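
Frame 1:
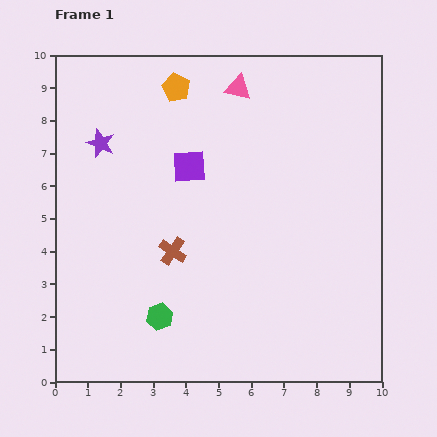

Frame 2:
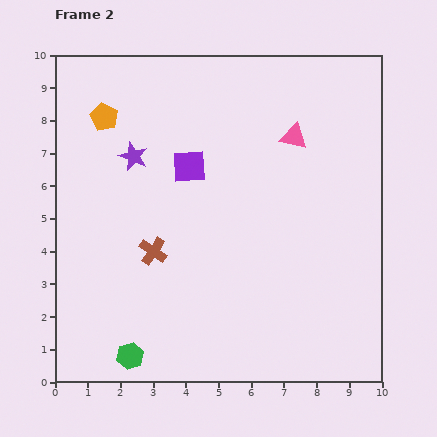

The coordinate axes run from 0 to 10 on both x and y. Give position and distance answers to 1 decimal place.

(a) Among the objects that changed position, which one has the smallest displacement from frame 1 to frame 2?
the brown cross

(moved 0.6)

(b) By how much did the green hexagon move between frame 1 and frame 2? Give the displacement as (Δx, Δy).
(-0.9, -1.2)

The green hexagon was at (3.2, 2.0) in frame 1 and (2.3, 0.8) in frame 2.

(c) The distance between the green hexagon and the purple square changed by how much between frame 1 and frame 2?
+1.4

Distance in frame 1: 4.7. Distance in frame 2: 6.1.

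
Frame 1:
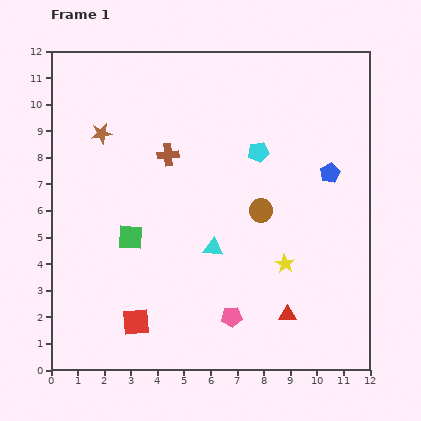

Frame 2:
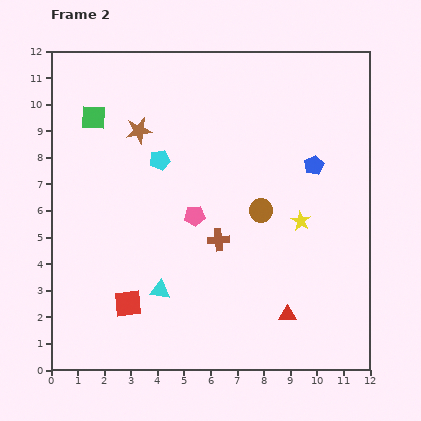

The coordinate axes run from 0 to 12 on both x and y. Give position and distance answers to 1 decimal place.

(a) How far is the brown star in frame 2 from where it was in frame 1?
1.4

The brown star moved from (1.9, 8.9) to (3.3, 9.0), a distance of √(1.4² + 0.1²) ≈ 1.4.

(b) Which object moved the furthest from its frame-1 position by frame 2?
the green square

(moved 4.7; next 4.0)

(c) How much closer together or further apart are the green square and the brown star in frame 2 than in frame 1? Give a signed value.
-2.3

Distance in frame 1: 4.1. Distance in frame 2: 1.8.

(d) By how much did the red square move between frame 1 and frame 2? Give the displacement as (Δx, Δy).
(-0.3, 0.7)

The red square was at (3.2, 1.8) in frame 1 and (2.9, 2.5) in frame 2.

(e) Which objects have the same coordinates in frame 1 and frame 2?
the red triangle, the brown circle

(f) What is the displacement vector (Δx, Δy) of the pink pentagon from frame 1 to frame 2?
(-1.4, 3.8)

The pink pentagon was at (6.8, 2.0) in frame 1 and (5.4, 5.8) in frame 2.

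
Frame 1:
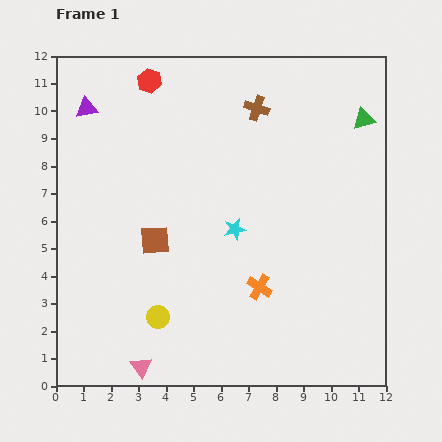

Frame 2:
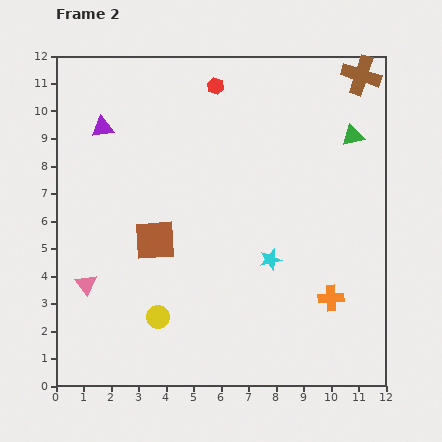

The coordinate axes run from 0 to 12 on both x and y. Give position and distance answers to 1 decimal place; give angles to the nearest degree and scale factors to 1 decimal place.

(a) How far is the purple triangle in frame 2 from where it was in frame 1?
0.9

The purple triangle moved from (1.1, 10.1) to (1.7, 9.4), a distance of √(0.6² + 0.7²) ≈ 0.9.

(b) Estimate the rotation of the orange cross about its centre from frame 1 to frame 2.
35° counter-clockwise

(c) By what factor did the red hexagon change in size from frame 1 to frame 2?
0.7×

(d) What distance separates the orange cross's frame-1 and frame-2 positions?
2.6

The orange cross moved from (7.4, 3.6) to (10.0, 3.2), a distance of √(2.6² + 0.4²) ≈ 2.6.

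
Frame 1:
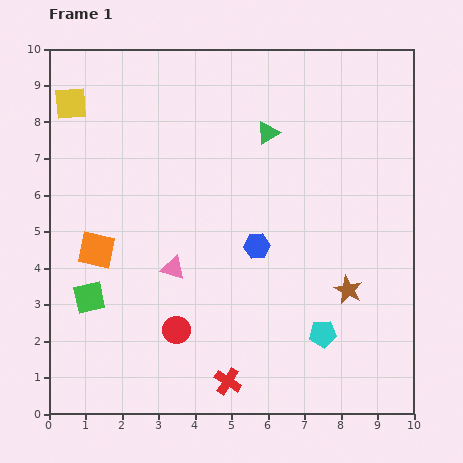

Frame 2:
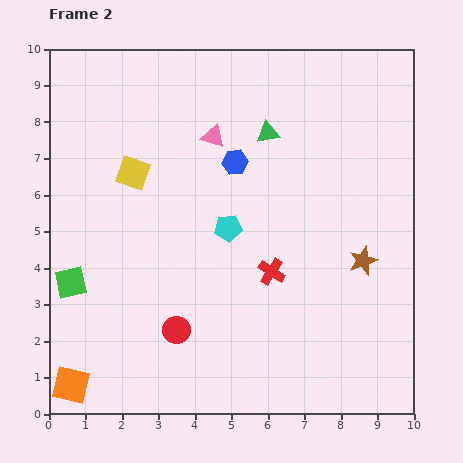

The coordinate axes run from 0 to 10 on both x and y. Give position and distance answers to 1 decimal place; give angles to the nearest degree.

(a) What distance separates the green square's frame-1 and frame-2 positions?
0.6

The green square moved from (1.1, 3.2) to (0.6, 3.6), a distance of √(0.5² + 0.4²) ≈ 0.6.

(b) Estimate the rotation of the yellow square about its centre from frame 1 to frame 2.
24° clockwise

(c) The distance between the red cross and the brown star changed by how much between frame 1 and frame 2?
-1.6

Distance in frame 1: 4.1. Distance in frame 2: 2.5.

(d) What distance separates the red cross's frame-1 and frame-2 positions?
3.2

The red cross moved from (4.9, 0.9) to (6.1, 3.9), a distance of √(1.2² + 3.0²) ≈ 3.2.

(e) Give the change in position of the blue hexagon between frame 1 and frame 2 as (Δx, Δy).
(-0.6, 2.3)

The blue hexagon was at (5.7, 4.6) in frame 1 and (5.1, 6.9) in frame 2.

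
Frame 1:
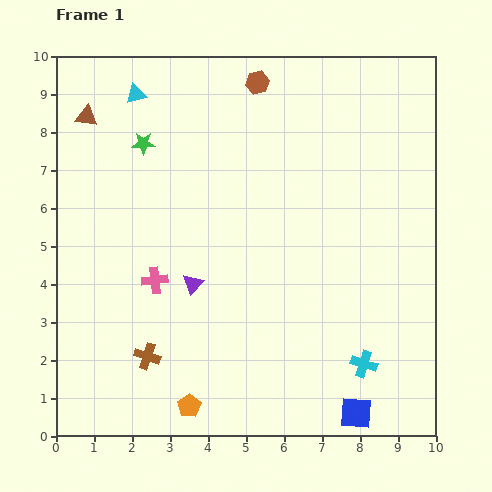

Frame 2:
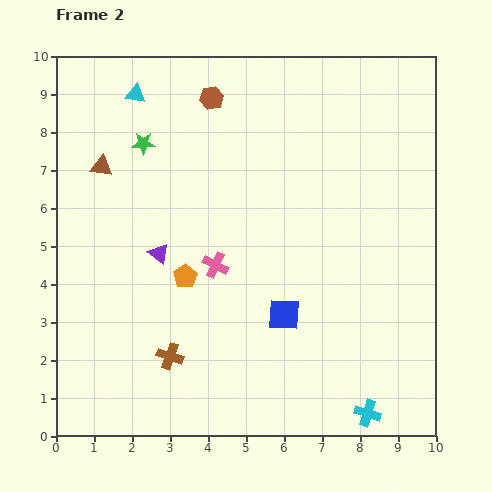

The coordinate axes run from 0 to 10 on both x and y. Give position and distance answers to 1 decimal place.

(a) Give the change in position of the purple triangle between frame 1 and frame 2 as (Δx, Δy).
(-0.9, 0.8)

The purple triangle was at (3.6, 4.0) in frame 1 and (2.7, 4.8) in frame 2.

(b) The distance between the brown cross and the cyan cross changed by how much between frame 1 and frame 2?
-0.3

Distance in frame 1: 5.7. Distance in frame 2: 5.4.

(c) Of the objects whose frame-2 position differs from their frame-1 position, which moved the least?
the brown cross

(moved 0.6)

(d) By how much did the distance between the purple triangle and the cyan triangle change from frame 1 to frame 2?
-1.0

Distance in frame 1: 5.2. Distance in frame 2: 4.2.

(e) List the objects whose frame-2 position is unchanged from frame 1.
the green star, the cyan triangle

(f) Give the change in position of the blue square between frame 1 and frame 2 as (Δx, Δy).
(-1.9, 2.6)

The blue square was at (7.9, 0.6) in frame 1 and (6.0, 3.2) in frame 2.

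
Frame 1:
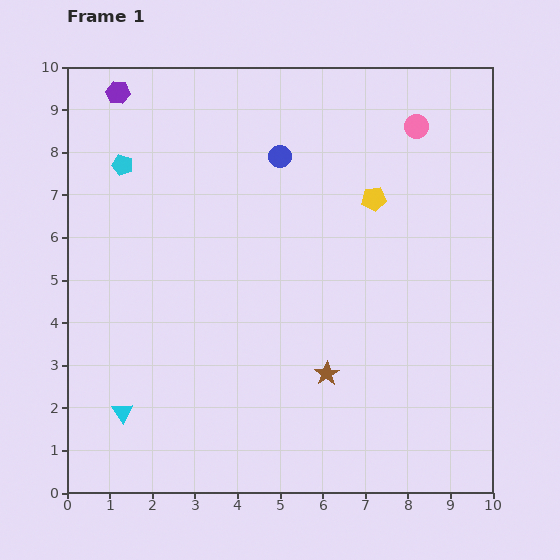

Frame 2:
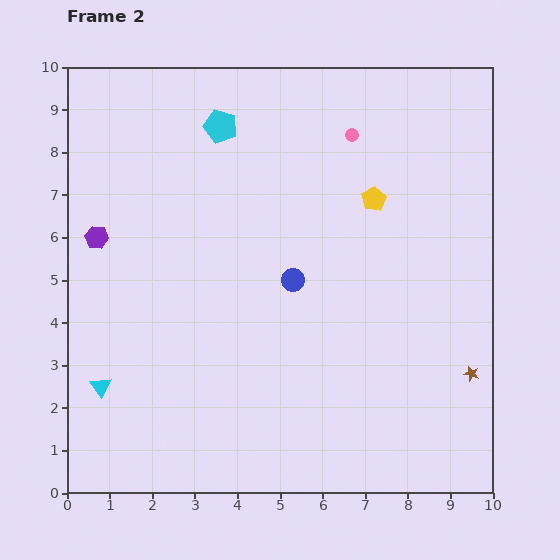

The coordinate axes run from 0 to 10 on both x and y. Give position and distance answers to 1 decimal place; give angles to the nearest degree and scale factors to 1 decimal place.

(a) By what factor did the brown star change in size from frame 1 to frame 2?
0.6×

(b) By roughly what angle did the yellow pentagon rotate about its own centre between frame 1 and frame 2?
25° counter-clockwise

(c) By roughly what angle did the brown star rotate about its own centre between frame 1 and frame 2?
24° counter-clockwise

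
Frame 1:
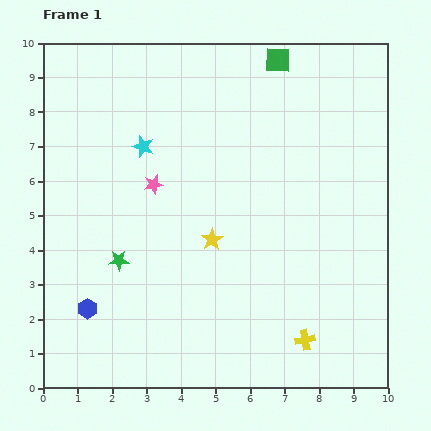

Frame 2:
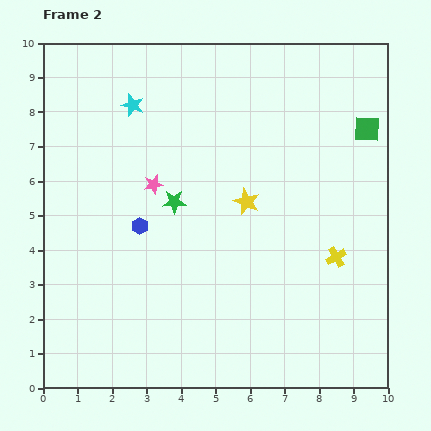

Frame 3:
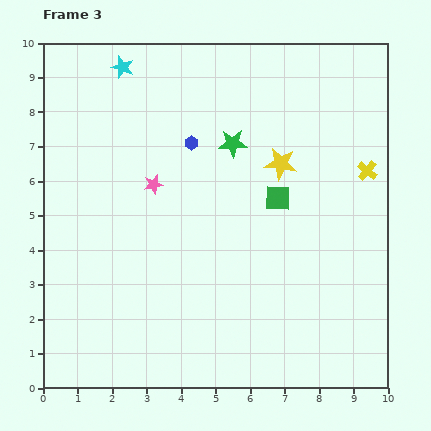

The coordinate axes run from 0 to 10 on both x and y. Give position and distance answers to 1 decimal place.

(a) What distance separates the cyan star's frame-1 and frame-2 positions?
1.2

The cyan star moved from (2.9, 7.0) to (2.6, 8.2), a distance of √(0.3² + 1.2²) ≈ 1.2.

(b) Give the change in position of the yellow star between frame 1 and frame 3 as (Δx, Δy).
(2.0, 2.2)

The yellow star was at (4.9, 4.3) in frame 1 and (6.9, 6.5) in frame 3.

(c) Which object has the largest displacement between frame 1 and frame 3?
the blue hexagon

(moved 5.7; next 5.2)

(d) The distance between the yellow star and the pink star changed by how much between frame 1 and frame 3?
+1.4

Distance in frame 1: 2.3. Distance in frame 3: 3.7.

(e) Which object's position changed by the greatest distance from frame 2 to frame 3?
the green square

(moved 3.3; next 2.8)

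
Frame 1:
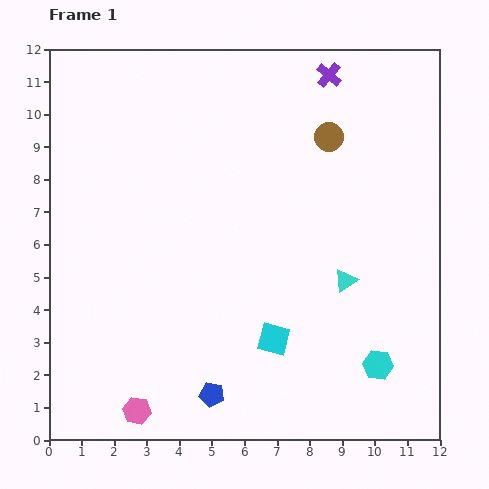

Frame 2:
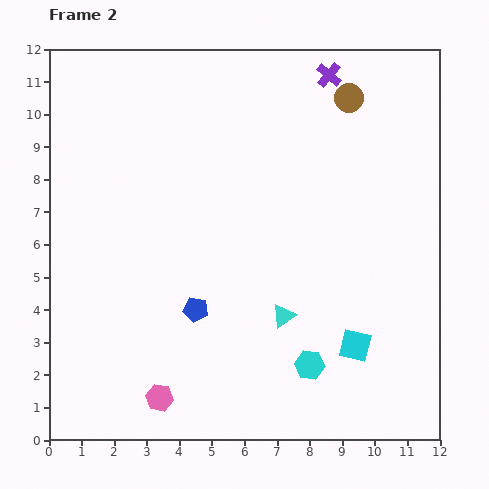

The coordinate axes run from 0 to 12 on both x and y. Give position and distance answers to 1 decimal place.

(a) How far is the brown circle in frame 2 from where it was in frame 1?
1.3

The brown circle moved from (8.6, 9.3) to (9.2, 10.5), a distance of √(0.6² + 1.2²) ≈ 1.3.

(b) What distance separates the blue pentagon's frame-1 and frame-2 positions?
2.6

The blue pentagon moved from (5.0, 1.4) to (4.5, 4.0), a distance of √(0.5² + 2.6²) ≈ 2.6.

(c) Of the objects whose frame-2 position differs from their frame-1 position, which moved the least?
the pink hexagon

(moved 0.8)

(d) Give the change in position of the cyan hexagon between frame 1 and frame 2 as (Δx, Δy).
(-2.1, 0.0)

The cyan hexagon was at (10.1, 2.3) in frame 1 and (8.0, 2.3) in frame 2.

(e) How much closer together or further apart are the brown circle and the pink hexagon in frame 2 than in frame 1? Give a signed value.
+0.6

Distance in frame 1: 10.3. Distance in frame 2: 10.9.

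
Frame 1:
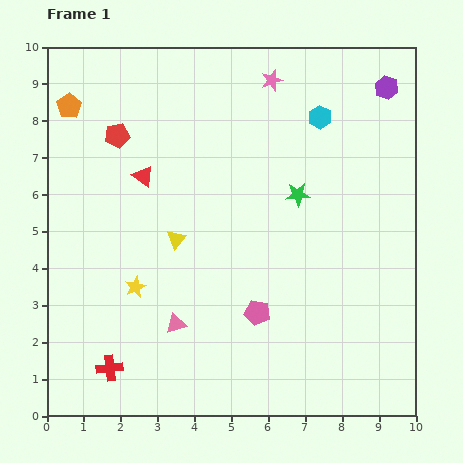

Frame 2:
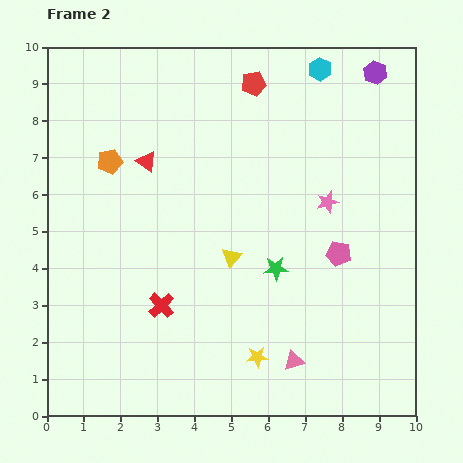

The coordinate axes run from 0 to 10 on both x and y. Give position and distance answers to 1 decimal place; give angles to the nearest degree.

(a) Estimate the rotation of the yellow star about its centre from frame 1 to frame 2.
21° clockwise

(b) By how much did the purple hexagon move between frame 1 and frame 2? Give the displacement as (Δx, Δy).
(-0.3, 0.4)

The purple hexagon was at (9.2, 8.9) in frame 1 and (8.9, 9.3) in frame 2.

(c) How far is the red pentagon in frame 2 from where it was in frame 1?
4.0

The red pentagon moved from (1.9, 7.6) to (5.6, 9.0), a distance of √(3.7² + 1.4²) ≈ 4.0.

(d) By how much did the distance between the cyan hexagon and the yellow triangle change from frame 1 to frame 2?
+0.5

Distance in frame 1: 5.1. Distance in frame 2: 5.6.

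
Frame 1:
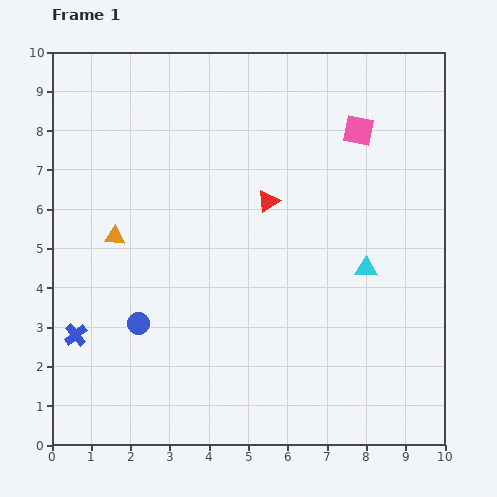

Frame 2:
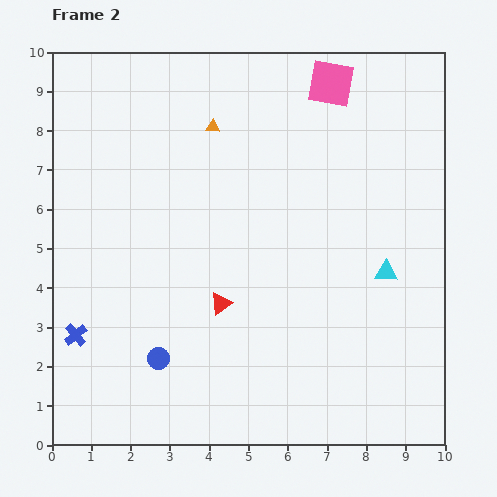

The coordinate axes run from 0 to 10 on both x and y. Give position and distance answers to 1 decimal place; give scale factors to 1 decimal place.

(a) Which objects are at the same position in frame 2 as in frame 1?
the blue cross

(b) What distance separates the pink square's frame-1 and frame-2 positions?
1.4

The pink square moved from (7.8, 8.0) to (7.1, 9.2), a distance of √(0.7² + 1.2²) ≈ 1.4.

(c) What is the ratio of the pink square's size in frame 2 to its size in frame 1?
1.5×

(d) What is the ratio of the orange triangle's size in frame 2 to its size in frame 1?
0.7×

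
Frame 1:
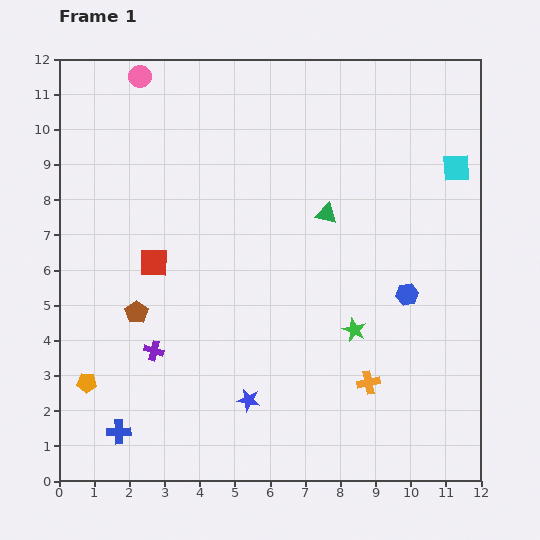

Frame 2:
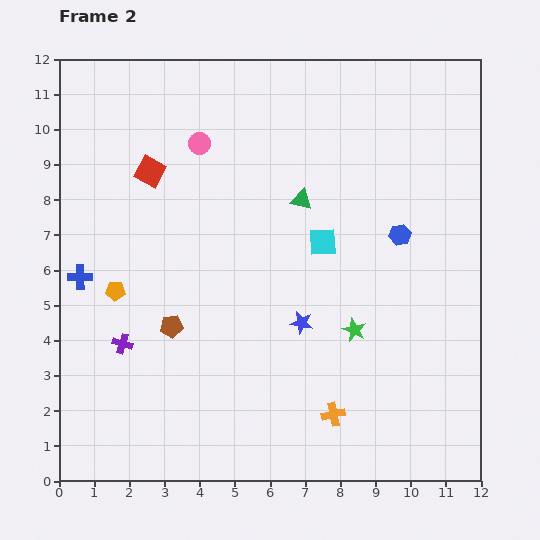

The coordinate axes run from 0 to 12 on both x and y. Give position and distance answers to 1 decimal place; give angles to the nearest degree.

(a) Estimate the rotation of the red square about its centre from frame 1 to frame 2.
26° clockwise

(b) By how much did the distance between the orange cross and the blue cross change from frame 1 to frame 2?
+1.0

Distance in frame 1: 7.2. Distance in frame 2: 8.2.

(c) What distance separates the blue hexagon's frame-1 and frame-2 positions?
1.7

The blue hexagon moved from (9.9, 5.3) to (9.7, 7.0), a distance of √(0.2² + 1.7²) ≈ 1.7.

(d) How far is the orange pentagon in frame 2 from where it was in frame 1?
2.7

The orange pentagon moved from (0.8, 2.8) to (1.6, 5.4), a distance of √(0.8² + 2.6²) ≈ 2.7.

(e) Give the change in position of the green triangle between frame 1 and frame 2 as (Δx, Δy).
(-0.7, 0.4)

The green triangle was at (7.6, 7.6) in frame 1 and (6.9, 8.0) in frame 2.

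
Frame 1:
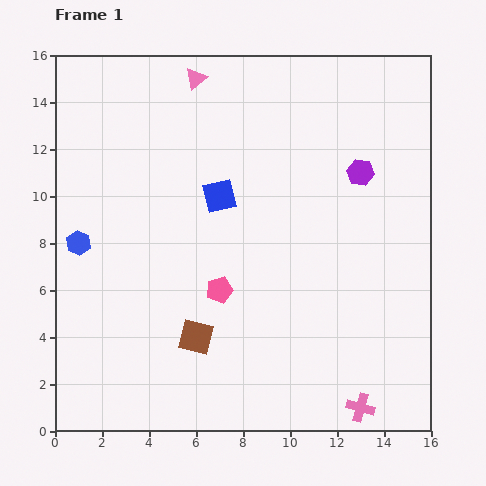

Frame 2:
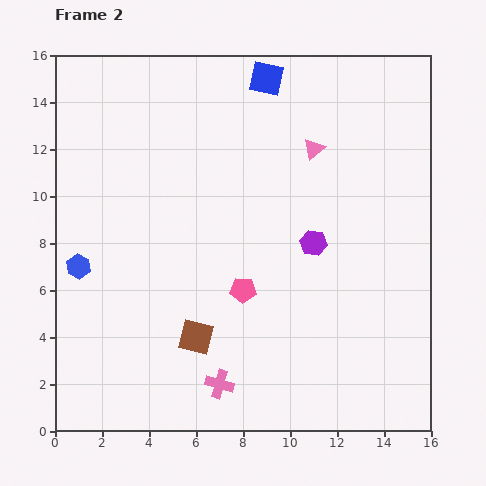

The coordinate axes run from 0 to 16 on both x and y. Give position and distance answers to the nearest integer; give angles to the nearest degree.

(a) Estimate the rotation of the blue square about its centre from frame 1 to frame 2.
26° clockwise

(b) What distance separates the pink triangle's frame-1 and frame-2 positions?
6

The pink triangle moved from (6, 15) to (11, 12), a distance of √(5² + 3²) ≈ 6.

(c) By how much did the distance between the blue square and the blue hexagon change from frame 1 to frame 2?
+5

Distance in frame 1: 6. Distance in frame 2: 11.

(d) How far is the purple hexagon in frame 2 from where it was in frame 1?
4

The purple hexagon moved from (13, 11) to (11, 8), a distance of √(2² + 3²) ≈ 4.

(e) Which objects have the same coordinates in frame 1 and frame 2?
the brown square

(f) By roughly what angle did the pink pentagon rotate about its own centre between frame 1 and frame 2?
17° clockwise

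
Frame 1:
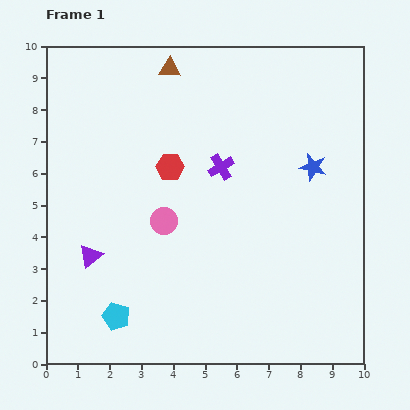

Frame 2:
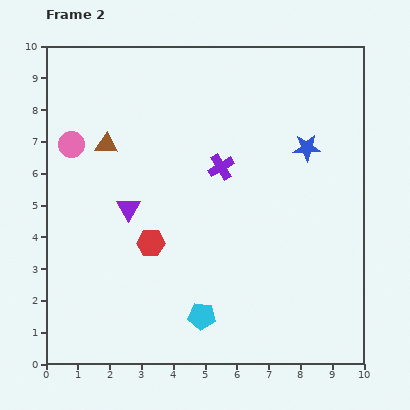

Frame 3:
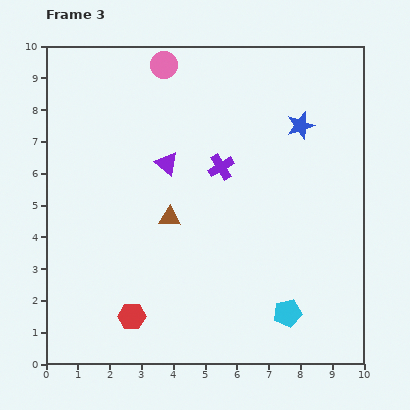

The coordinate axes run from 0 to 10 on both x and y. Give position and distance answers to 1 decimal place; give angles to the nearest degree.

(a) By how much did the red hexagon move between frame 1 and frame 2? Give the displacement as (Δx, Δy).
(-0.6, -2.4)

The red hexagon was at (3.9, 6.2) in frame 1 and (3.3, 3.8) in frame 2.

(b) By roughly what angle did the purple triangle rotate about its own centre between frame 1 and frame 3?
40° counter-clockwise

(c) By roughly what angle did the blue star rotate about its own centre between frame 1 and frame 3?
31° counter-clockwise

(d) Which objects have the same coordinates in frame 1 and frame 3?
the purple cross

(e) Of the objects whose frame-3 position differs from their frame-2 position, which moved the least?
the blue star

(moved 0.7)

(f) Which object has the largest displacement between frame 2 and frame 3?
the pink circle

(moved 3.8; next 3.0)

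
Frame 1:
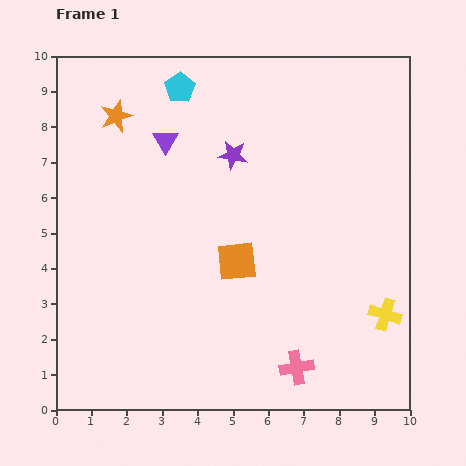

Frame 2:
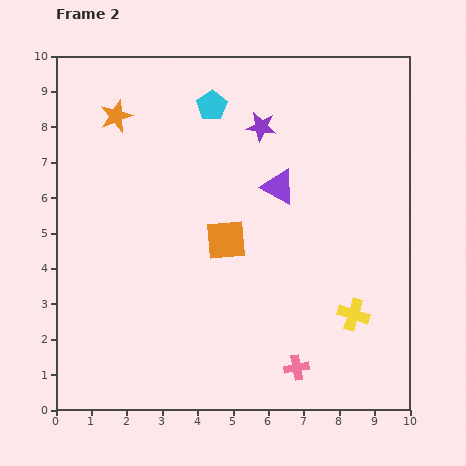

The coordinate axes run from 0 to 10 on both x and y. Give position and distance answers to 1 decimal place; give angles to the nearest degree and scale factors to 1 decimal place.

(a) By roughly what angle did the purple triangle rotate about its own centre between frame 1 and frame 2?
32° counter-clockwise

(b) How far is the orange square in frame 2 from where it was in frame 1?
0.7

The orange square moved from (5.1, 4.2) to (4.8, 4.8), a distance of √(0.3² + 0.6²) ≈ 0.7.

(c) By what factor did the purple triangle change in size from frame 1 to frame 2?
1.4×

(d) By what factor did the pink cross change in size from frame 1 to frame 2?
0.7×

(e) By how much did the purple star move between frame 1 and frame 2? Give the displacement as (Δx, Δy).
(0.8, 0.8)

The purple star was at (5.0, 7.2) in frame 1 and (5.8, 8.0) in frame 2.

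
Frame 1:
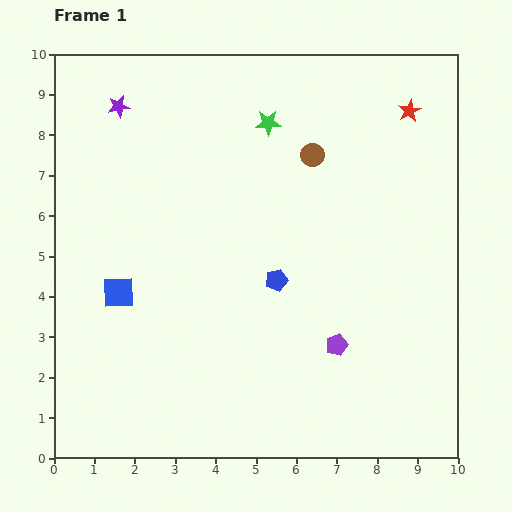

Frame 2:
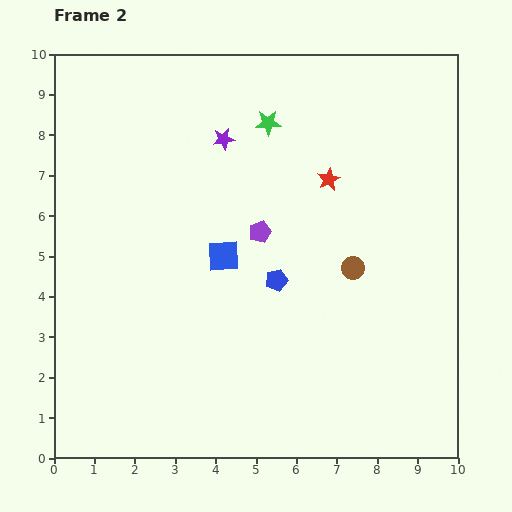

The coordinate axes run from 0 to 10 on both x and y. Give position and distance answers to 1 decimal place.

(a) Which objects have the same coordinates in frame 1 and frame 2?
the green star, the blue pentagon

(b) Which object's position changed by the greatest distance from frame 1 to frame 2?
the purple pentagon

(moved 3.4; next 3.0)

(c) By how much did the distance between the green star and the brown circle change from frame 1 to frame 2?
+2.8

Distance in frame 1: 1.4. Distance in frame 2: 4.2.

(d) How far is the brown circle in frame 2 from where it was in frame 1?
3.0

The brown circle moved from (6.4, 7.5) to (7.4, 4.7), a distance of √(1.0² + 2.8²) ≈ 3.0.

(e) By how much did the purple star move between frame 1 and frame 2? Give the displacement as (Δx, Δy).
(2.6, -0.8)

The purple star was at (1.6, 8.7) in frame 1 and (4.2, 7.9) in frame 2.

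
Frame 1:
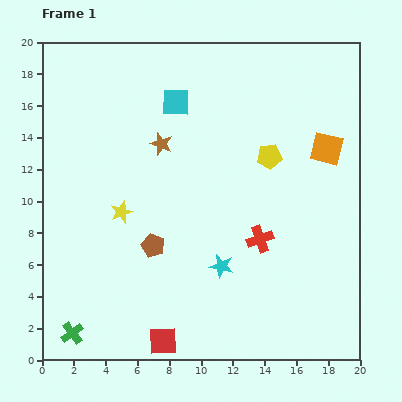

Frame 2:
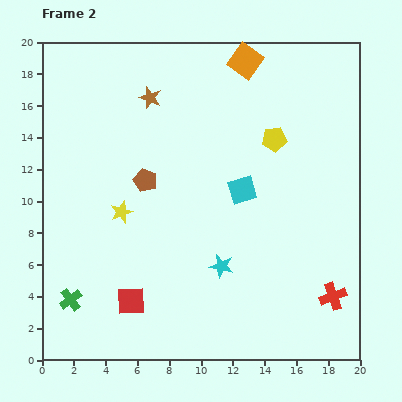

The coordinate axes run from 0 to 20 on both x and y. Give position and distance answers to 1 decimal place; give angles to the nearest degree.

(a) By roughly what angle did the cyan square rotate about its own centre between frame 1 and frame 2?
17° counter-clockwise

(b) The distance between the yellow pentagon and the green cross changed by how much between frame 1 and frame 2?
-0.3

Distance in frame 1: 16.6. Distance in frame 2: 16.3.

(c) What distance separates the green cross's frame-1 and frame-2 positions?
2.1

The green cross moved from (1.9, 1.7) to (1.8, 3.8), a distance of √(0.1² + 2.1²) ≈ 2.1.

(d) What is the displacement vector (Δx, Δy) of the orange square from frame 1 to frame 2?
(-5.1, 5.5)

The orange square was at (17.9, 13.3) in frame 1 and (12.8, 18.8) in frame 2.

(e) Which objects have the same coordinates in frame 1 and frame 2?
the yellow star, the cyan star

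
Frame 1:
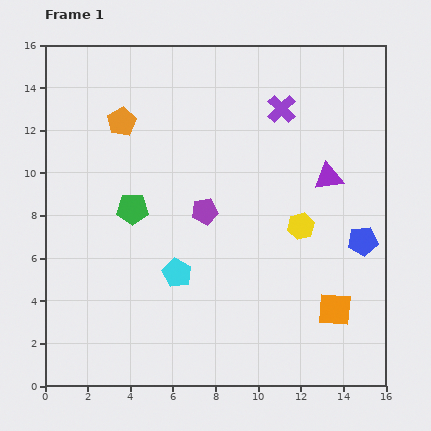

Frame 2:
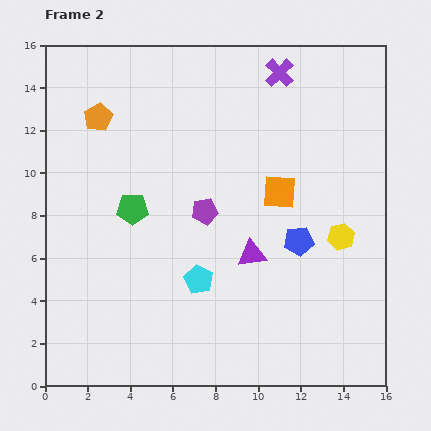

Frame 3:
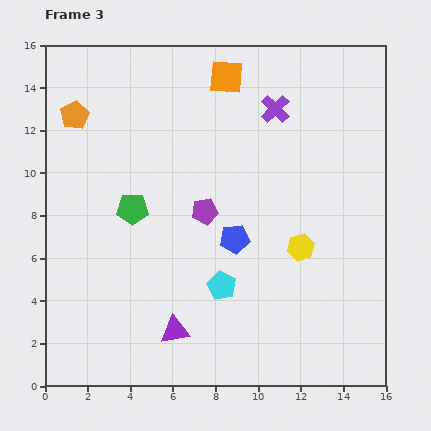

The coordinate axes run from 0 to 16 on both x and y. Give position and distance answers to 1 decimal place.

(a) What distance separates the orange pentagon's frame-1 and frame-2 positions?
1.1

The orange pentagon moved from (3.6, 12.4) to (2.5, 12.6), a distance of √(1.1² + 0.2²) ≈ 1.1.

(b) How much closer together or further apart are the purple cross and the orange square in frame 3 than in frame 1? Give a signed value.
-7.0

Distance in frame 1: 9.7. Distance in frame 3: 2.7.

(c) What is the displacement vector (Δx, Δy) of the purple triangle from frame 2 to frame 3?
(-3.6, -3.6)

The purple triangle was at (9.7, 6.2) in frame 2 and (6.1, 2.6) in frame 3.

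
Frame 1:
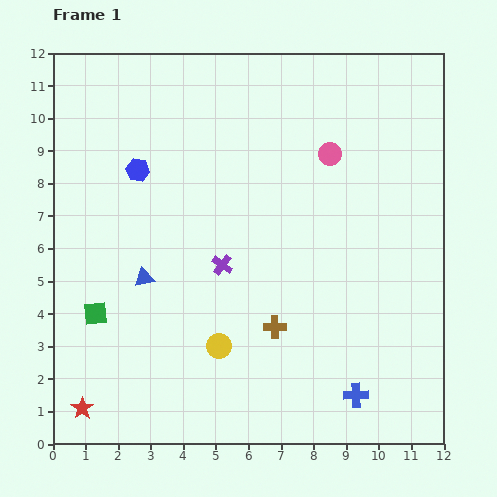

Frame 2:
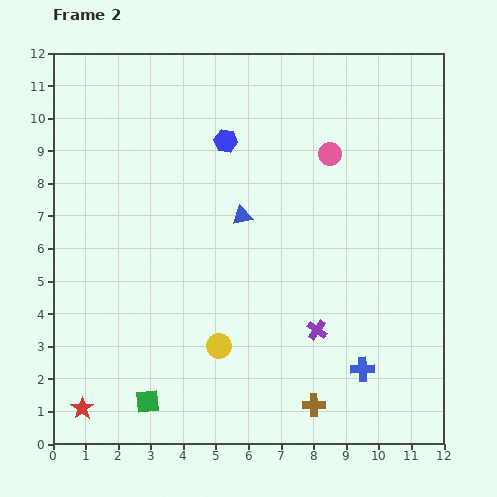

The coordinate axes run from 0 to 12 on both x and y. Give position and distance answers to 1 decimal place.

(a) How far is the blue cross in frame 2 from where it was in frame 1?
0.8

The blue cross moved from (9.3, 1.5) to (9.5, 2.3), a distance of √(0.2² + 0.8²) ≈ 0.8.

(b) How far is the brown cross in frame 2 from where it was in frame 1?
2.7

The brown cross moved from (6.8, 3.6) to (8.0, 1.2), a distance of √(1.2² + 2.4²) ≈ 2.7.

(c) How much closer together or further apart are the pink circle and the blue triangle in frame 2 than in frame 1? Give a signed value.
-3.6

Distance in frame 1: 6.9. Distance in frame 2: 3.3.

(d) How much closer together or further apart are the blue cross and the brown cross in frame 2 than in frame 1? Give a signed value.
-1.4

Distance in frame 1: 3.3. Distance in frame 2: 1.9.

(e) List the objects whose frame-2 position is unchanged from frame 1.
the pink circle, the red star, the yellow circle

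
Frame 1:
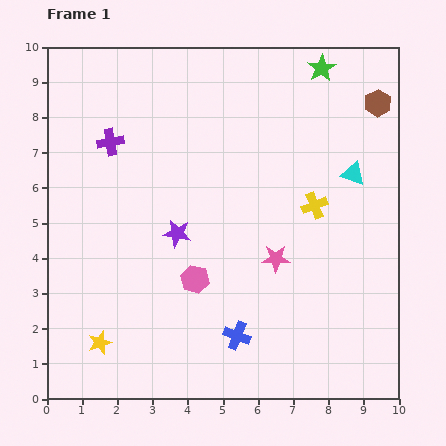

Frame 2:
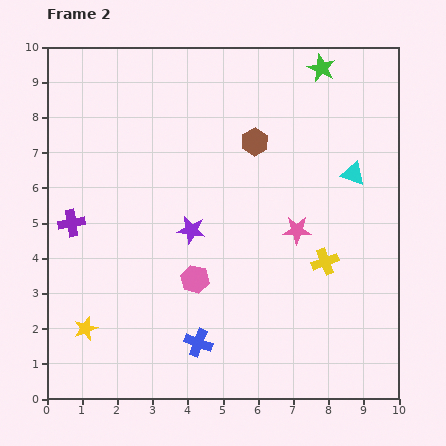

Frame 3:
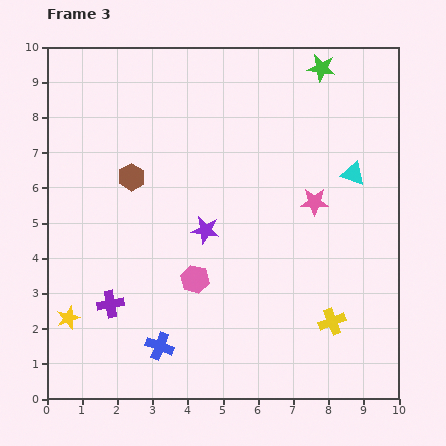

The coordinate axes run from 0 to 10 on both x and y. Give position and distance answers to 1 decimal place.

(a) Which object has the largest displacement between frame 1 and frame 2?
the brown hexagon

(moved 3.7; next 2.5)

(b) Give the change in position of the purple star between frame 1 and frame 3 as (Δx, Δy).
(0.8, 0.1)

The purple star was at (3.7, 4.7) in frame 1 and (4.5, 4.8) in frame 3.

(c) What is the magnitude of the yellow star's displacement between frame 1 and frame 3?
1.1

The yellow star moved from (1.5, 1.6) to (0.6, 2.3), a distance of √(0.9² + 0.7²) ≈ 1.1.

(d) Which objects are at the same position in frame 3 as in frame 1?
the pink hexagon, the cyan triangle, the green star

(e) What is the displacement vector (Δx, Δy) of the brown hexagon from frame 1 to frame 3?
(-7.0, -2.1)

The brown hexagon was at (9.4, 8.4) in frame 1 and (2.4, 6.3) in frame 3.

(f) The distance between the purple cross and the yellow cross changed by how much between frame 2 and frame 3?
-1.0

Distance in frame 2: 7.3. Distance in frame 3: 6.3.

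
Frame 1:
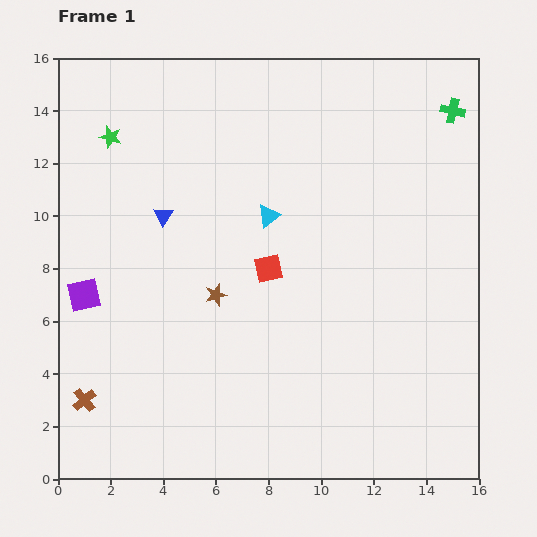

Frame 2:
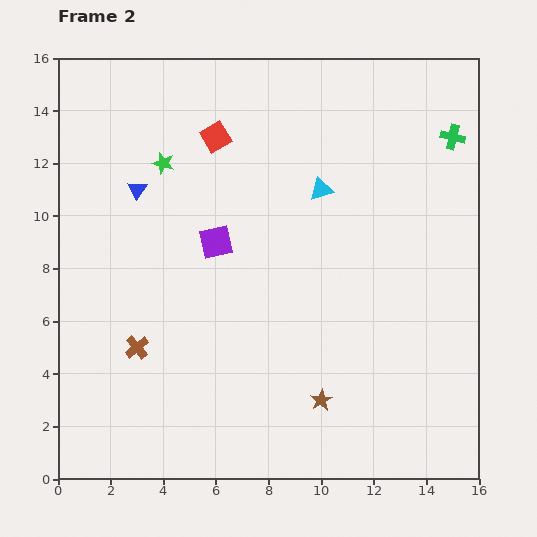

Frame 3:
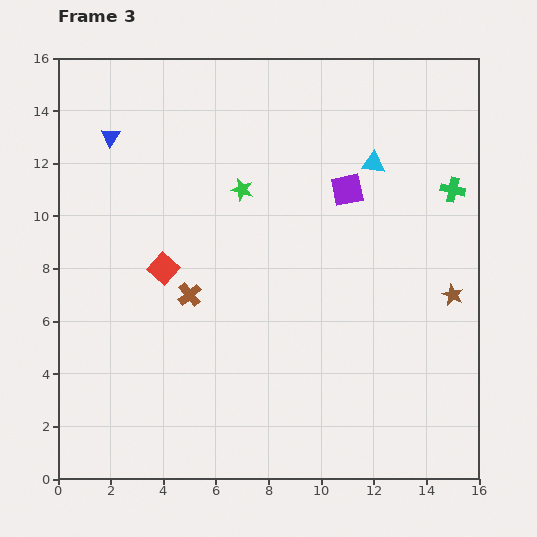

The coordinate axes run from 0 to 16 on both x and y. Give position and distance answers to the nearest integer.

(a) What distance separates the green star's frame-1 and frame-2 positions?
2

The green star moved from (2, 13) to (4, 12), a distance of √(2² + 1²) ≈ 2.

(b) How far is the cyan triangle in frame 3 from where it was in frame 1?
4

The cyan triangle moved from (8, 10) to (12, 12), a distance of √(4² + 2²) ≈ 4.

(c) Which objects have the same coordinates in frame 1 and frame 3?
none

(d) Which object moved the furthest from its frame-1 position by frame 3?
the purple square

(moved 11; next 9)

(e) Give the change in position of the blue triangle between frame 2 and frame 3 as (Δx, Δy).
(-1, 2)

The blue triangle was at (3, 11) in frame 2 and (2, 13) in frame 3.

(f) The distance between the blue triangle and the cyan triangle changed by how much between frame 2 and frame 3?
+3

Distance in frame 2: 7. Distance in frame 3: 10.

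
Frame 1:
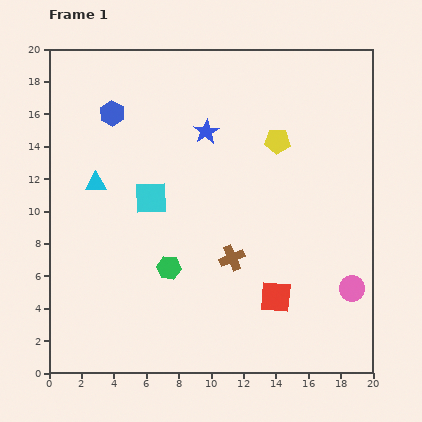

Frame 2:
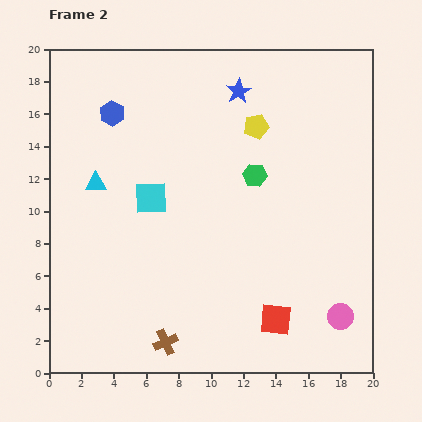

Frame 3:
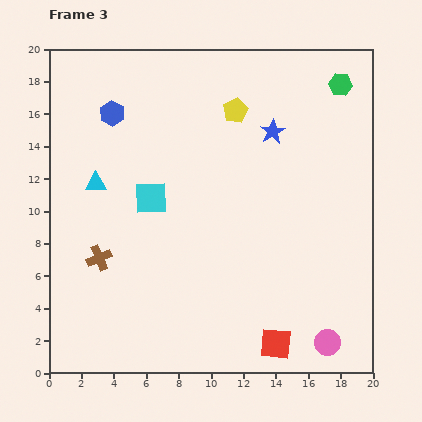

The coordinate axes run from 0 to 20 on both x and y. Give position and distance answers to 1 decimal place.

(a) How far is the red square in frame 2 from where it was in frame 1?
1.4

The red square moved from (14.0, 4.7) to (14.0, 3.3), a distance of √(0.0² + 1.4²) ≈ 1.4.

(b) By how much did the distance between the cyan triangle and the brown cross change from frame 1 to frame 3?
-5.0

Distance in frame 1: 9.6. Distance in frame 3: 4.6.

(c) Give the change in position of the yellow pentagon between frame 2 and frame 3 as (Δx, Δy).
(-1.3, 1.0)

The yellow pentagon was at (12.8, 15.2) in frame 2 and (11.5, 16.2) in frame 3.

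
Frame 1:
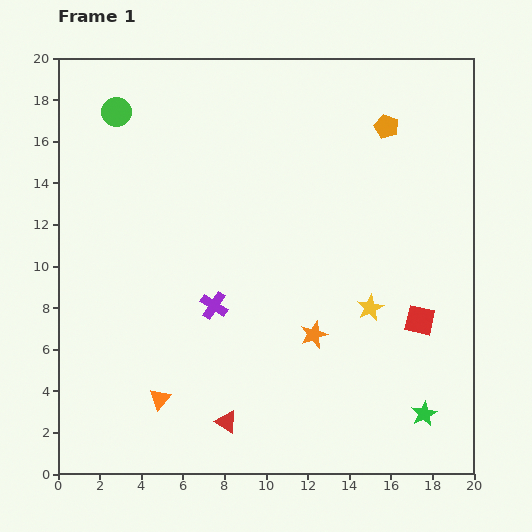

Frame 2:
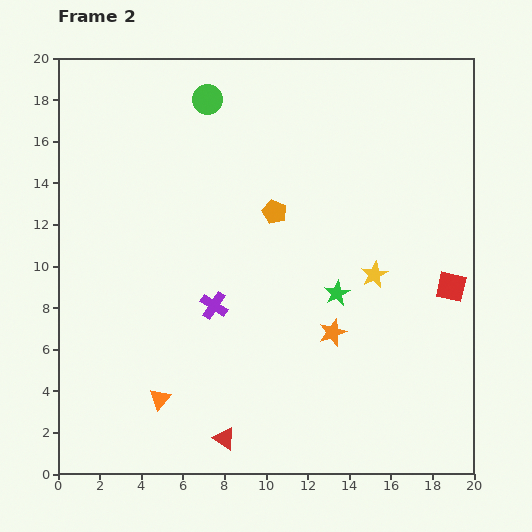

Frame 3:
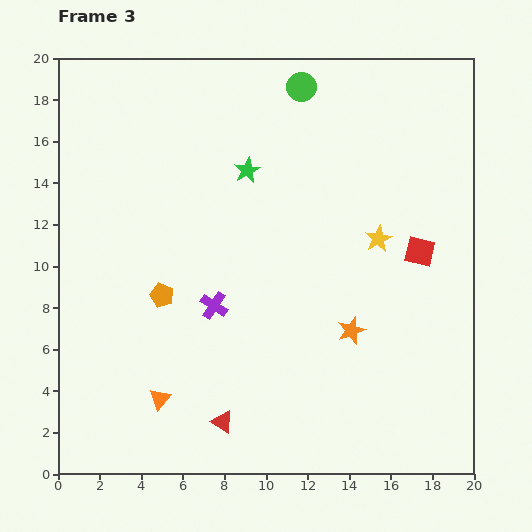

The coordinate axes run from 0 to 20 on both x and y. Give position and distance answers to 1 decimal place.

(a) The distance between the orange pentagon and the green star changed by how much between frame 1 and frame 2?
-9.0

Distance in frame 1: 13.9. Distance in frame 2: 4.9.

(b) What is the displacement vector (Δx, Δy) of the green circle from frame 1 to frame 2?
(4.4, 0.6)

The green circle was at (2.8, 17.4) in frame 1 and (7.2, 18.0) in frame 2.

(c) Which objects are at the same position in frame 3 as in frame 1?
the orange triangle, the purple cross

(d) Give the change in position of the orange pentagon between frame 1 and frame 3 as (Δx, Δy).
(-10.8, -8.1)

The orange pentagon was at (15.8, 16.7) in frame 1 and (5.0, 8.6) in frame 3.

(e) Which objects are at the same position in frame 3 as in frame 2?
the orange triangle, the purple cross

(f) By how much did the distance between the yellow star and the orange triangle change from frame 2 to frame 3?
+1.1

Distance in frame 2: 11.9. Distance in frame 3: 13.0.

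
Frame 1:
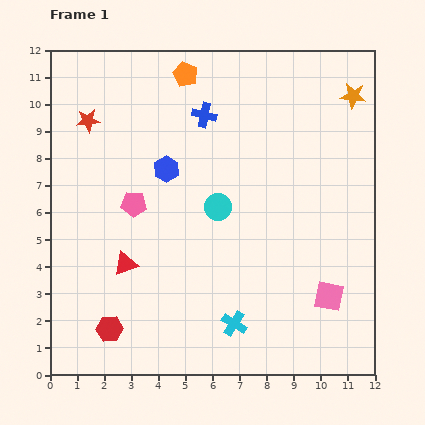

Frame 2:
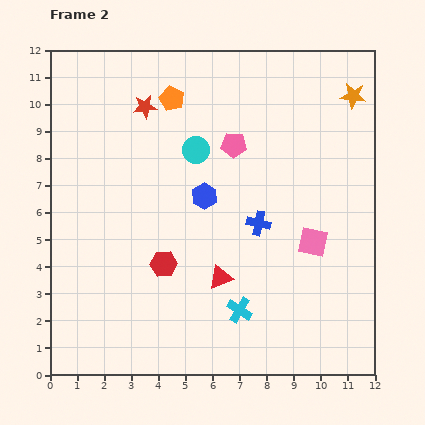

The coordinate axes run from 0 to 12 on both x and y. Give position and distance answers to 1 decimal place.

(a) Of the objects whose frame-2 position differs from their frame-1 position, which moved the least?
the cyan cross

(moved 0.5)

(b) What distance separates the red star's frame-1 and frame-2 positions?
2.2

The red star moved from (1.4, 9.4) to (3.5, 9.9), a distance of √(2.1² + 0.5²) ≈ 2.2.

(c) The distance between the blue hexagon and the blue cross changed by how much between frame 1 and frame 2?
-0.2

Distance in frame 1: 2.4. Distance in frame 2: 2.2.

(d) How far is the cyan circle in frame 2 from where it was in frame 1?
2.2

The cyan circle moved from (6.2, 6.2) to (5.4, 8.3), a distance of √(0.8² + 2.1²) ≈ 2.2.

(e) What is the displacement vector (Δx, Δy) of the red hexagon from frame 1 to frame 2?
(2.0, 2.4)

The red hexagon was at (2.2, 1.7) in frame 1 and (4.2, 4.1) in frame 2.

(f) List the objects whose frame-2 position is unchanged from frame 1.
the orange star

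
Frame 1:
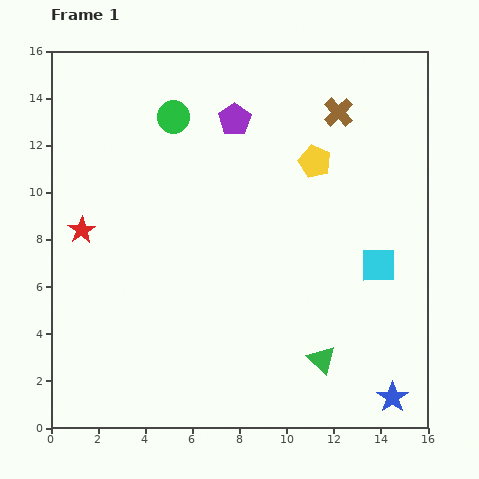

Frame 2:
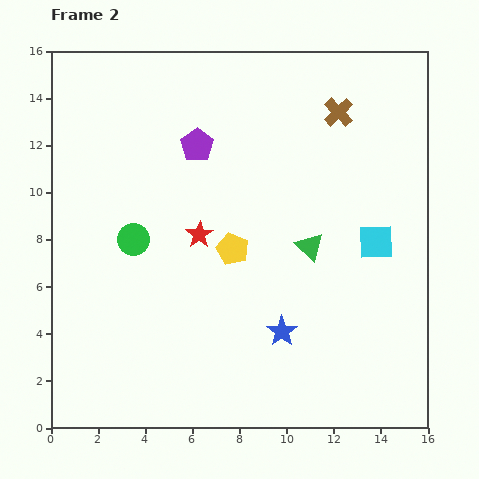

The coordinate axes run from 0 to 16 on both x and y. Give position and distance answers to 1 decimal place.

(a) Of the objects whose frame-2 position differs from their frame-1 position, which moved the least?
the cyan square

(moved 1.0)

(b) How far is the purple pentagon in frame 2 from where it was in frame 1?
1.9

The purple pentagon moved from (7.8, 13.1) to (6.2, 12.0), a distance of √(1.6² + 1.1²) ≈ 1.9.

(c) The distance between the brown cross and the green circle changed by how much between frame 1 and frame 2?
+3.2

Distance in frame 1: 7.0. Distance in frame 2: 10.2.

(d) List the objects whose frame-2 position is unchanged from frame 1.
the brown cross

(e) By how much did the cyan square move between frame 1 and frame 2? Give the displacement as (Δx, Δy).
(-0.1, 1.0)

The cyan square was at (13.9, 6.9) in frame 1 and (13.8, 7.9) in frame 2.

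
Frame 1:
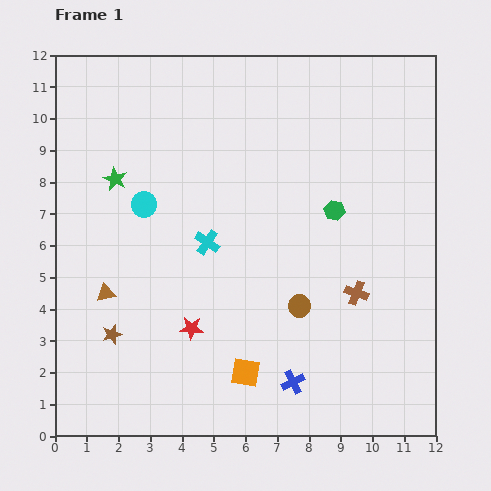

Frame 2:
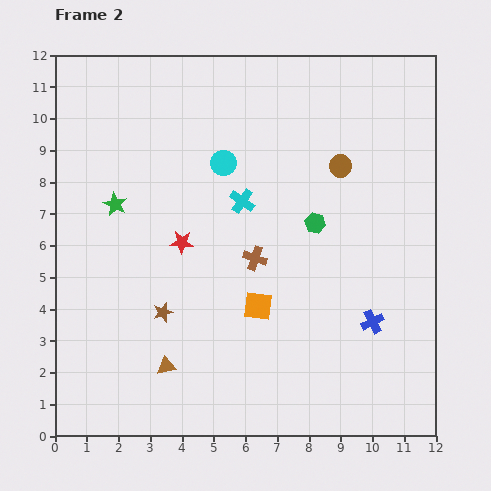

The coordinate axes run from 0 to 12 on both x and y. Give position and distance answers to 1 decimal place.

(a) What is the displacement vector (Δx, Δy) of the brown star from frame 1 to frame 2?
(1.6, 0.7)

The brown star was at (1.8, 3.2) in frame 1 and (3.4, 3.9) in frame 2.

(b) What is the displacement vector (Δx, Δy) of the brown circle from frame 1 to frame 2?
(1.3, 4.4)

The brown circle was at (7.7, 4.1) in frame 1 and (9.0, 8.5) in frame 2.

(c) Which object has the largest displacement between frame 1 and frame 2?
the brown circle

(moved 4.6; next 3.4)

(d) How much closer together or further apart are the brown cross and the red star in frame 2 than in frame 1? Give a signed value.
-2.9

Distance in frame 1: 5.3. Distance in frame 2: 2.4.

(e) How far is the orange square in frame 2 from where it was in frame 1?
2.1

The orange square moved from (6.0, 2.0) to (6.4, 4.1), a distance of √(0.4² + 2.1²) ≈ 2.1.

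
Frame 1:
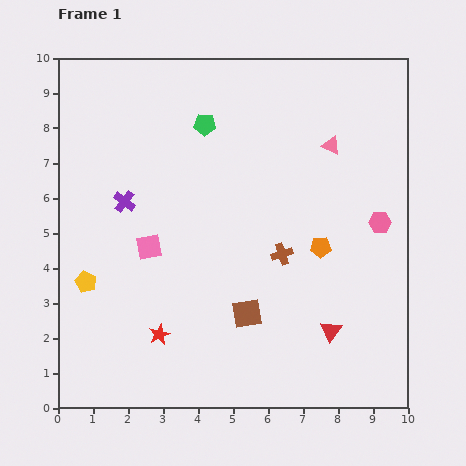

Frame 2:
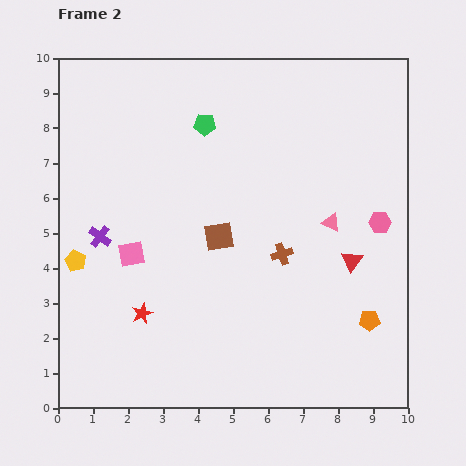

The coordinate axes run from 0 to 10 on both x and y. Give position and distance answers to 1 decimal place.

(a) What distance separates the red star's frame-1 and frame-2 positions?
0.8

The red star moved from (2.9, 2.1) to (2.4, 2.7), a distance of √(0.5² + 0.6²) ≈ 0.8.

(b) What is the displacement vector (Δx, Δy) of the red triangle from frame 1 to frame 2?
(0.6, 2.0)

The red triangle was at (7.8, 2.2) in frame 1 and (8.4, 4.2) in frame 2.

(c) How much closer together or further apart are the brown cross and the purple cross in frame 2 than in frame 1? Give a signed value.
+0.5

Distance in frame 1: 4.7. Distance in frame 2: 5.2.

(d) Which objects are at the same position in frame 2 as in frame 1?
the green pentagon, the brown cross, the pink hexagon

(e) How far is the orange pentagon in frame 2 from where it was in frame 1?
2.5

The orange pentagon moved from (7.5, 4.6) to (8.9, 2.5), a distance of √(1.4² + 2.1²) ≈ 2.5.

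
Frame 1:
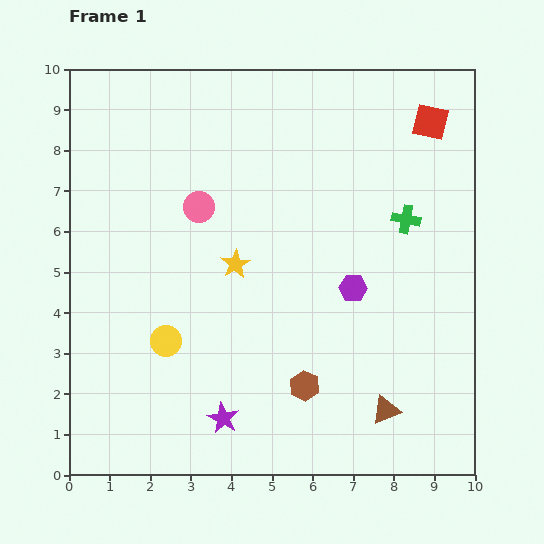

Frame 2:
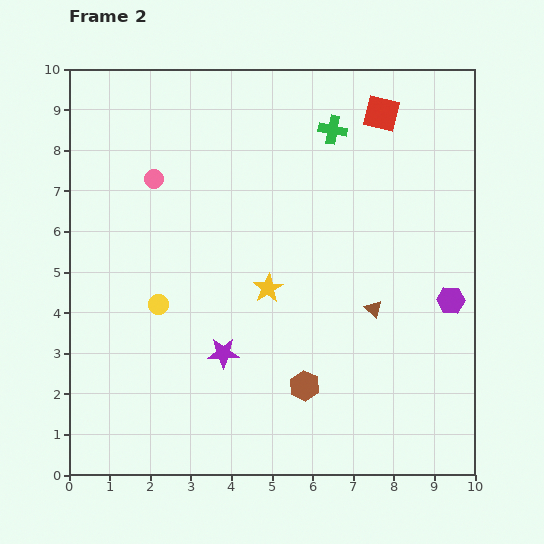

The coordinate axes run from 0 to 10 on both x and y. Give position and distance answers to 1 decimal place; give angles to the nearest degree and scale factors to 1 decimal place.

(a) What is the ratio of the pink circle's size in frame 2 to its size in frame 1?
0.6×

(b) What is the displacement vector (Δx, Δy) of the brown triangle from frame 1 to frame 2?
(-0.3, 2.5)

The brown triangle was at (7.8, 1.6) in frame 1 and (7.5, 4.1) in frame 2.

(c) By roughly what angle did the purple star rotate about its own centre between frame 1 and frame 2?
29° counter-clockwise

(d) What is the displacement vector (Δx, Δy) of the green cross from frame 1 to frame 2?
(-1.8, 2.2)

The green cross was at (8.3, 6.3) in frame 1 and (6.5, 8.5) in frame 2.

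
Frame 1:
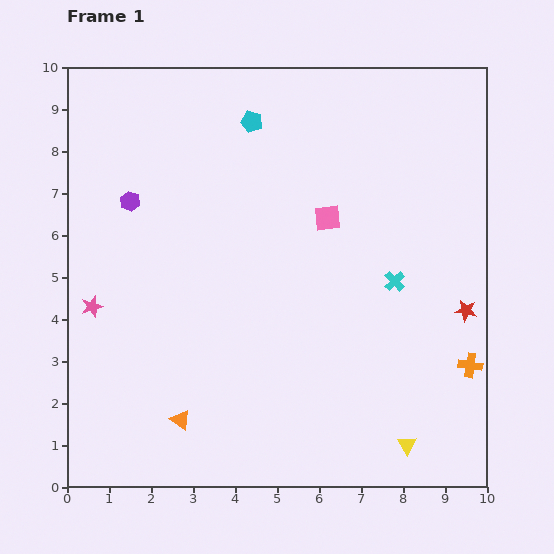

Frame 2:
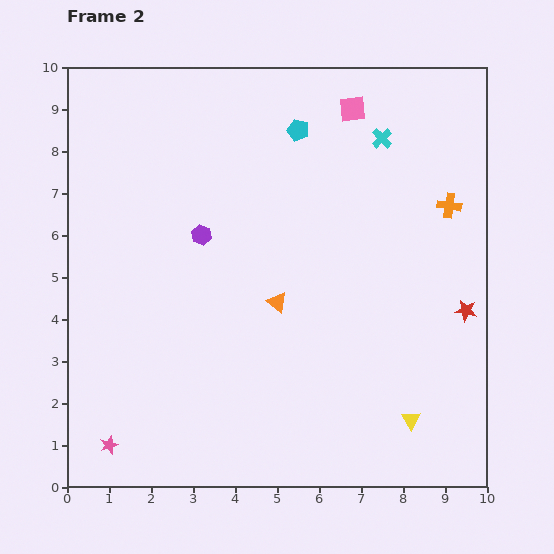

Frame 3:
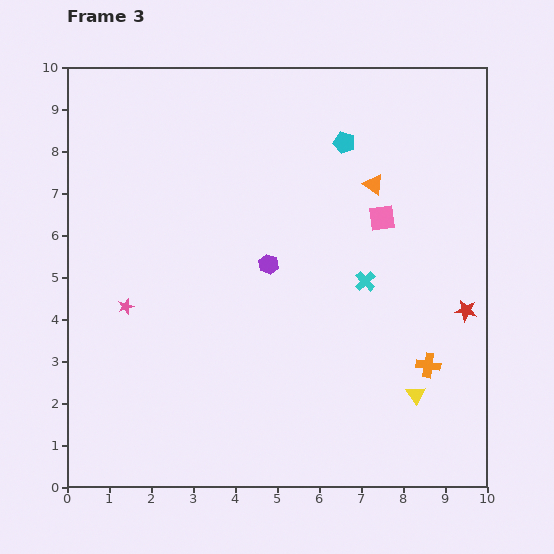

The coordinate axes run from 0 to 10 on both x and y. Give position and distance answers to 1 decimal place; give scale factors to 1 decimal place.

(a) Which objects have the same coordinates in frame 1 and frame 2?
the red star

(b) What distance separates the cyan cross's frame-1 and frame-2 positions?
3.4

The cyan cross moved from (7.8, 4.9) to (7.5, 8.3), a distance of √(0.3² + 3.4²) ≈ 3.4.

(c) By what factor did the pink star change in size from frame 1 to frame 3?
0.7×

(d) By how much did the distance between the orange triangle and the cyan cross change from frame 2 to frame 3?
-2.3

Distance in frame 2: 4.6. Distance in frame 3: 2.3.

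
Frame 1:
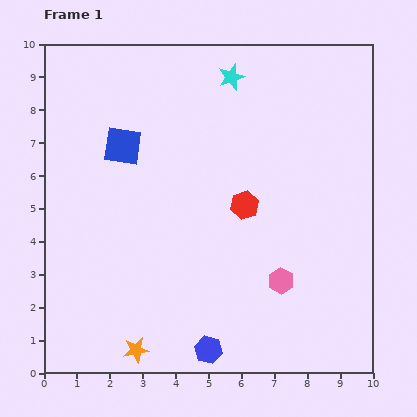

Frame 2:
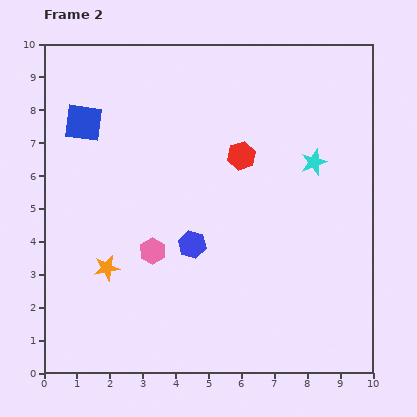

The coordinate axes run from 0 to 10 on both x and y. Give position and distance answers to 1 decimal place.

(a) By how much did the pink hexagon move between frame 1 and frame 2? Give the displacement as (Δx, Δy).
(-3.9, 0.9)

The pink hexagon was at (7.2, 2.8) in frame 1 and (3.3, 3.7) in frame 2.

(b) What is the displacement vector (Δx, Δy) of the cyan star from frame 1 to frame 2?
(2.5, -2.6)

The cyan star was at (5.7, 9.0) in frame 1 and (8.2, 6.4) in frame 2.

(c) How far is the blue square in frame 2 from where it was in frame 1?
1.4

The blue square moved from (2.4, 6.9) to (1.2, 7.6), a distance of √(1.2² + 0.7²) ≈ 1.4.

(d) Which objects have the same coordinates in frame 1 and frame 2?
none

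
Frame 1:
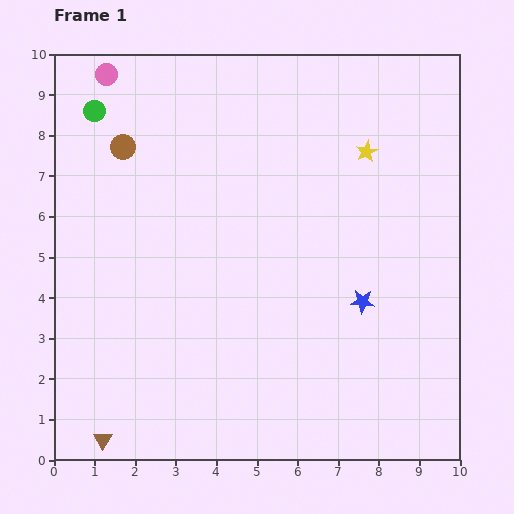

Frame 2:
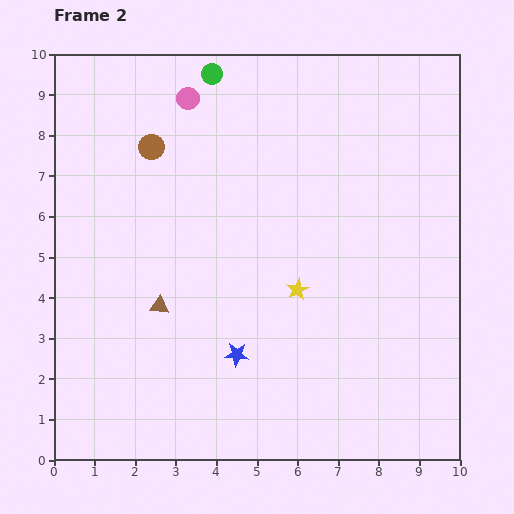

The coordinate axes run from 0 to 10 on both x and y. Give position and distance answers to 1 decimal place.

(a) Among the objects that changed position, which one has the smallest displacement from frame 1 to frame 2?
the brown circle

(moved 0.7)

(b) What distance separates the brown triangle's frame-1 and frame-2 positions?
3.6

The brown triangle moved from (1.2, 0.5) to (2.6, 3.8), a distance of √(1.4² + 3.3²) ≈ 3.6.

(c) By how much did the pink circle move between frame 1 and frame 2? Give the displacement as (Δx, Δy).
(2.0, -0.6)

The pink circle was at (1.3, 9.5) in frame 1 and (3.3, 8.9) in frame 2.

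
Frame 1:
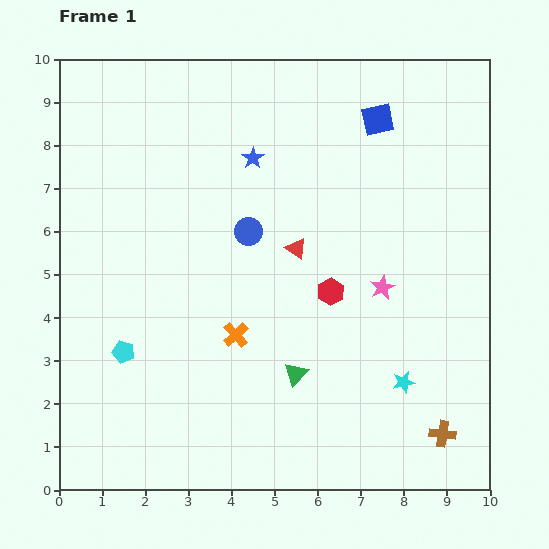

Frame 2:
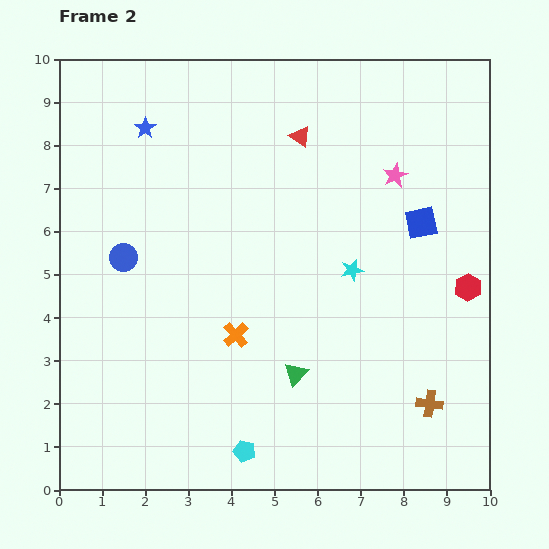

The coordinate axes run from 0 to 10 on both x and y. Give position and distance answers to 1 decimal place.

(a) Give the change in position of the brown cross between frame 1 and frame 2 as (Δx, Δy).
(-0.3, 0.7)

The brown cross was at (8.9, 1.3) in frame 1 and (8.6, 2.0) in frame 2.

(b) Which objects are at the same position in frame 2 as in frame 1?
the orange cross, the green triangle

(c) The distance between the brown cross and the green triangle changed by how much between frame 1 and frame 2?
-0.5

Distance in frame 1: 3.7. Distance in frame 2: 3.2.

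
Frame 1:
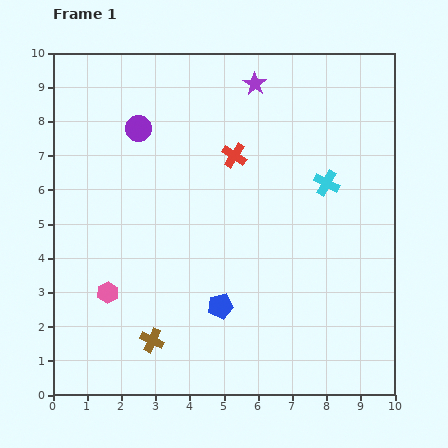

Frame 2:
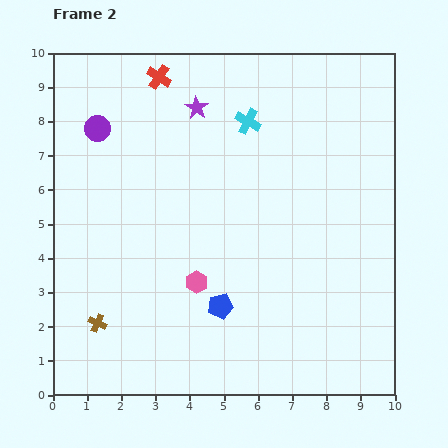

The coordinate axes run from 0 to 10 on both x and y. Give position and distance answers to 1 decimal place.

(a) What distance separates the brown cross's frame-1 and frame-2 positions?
1.7

The brown cross moved from (2.9, 1.6) to (1.3, 2.1), a distance of √(1.6² + 0.5²) ≈ 1.7.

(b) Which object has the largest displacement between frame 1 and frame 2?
the red cross

(moved 3.2; next 2.9)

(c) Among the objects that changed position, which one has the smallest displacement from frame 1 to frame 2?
the purple circle

(moved 1.2)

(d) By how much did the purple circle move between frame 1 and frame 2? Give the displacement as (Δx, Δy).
(-1.2, 0.0)

The purple circle was at (2.5, 7.8) in frame 1 and (1.3, 7.8) in frame 2.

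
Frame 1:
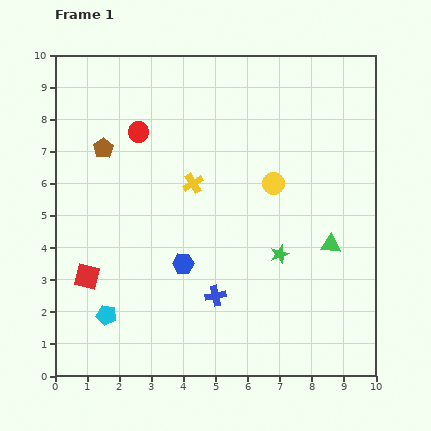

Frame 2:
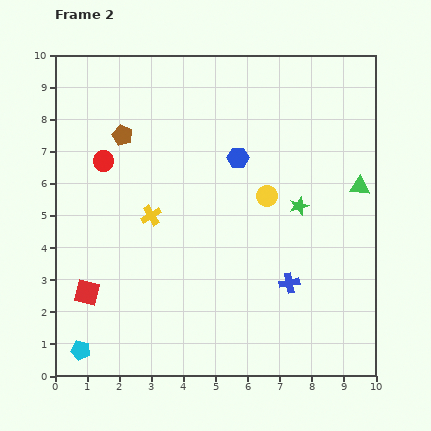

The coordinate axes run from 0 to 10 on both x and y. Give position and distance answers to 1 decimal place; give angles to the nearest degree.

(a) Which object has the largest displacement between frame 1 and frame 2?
the blue hexagon

(moved 3.7; next 2.3)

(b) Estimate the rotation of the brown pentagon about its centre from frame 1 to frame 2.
15° counter-clockwise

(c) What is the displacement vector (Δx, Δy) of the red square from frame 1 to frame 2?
(0.0, -0.5)

The red square was at (1.0, 3.1) in frame 1 and (1.0, 2.6) in frame 2.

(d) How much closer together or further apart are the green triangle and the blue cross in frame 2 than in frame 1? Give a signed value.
-0.2

Distance in frame 1: 3.9. Distance in frame 2: 3.7.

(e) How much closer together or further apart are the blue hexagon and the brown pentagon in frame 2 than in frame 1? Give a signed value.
-0.7

Distance in frame 1: 4.4. Distance in frame 2: 3.7.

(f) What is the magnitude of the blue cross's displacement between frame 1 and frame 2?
2.3

The blue cross moved from (5.0, 2.5) to (7.3, 2.9), a distance of √(2.3² + 0.4²) ≈ 2.3.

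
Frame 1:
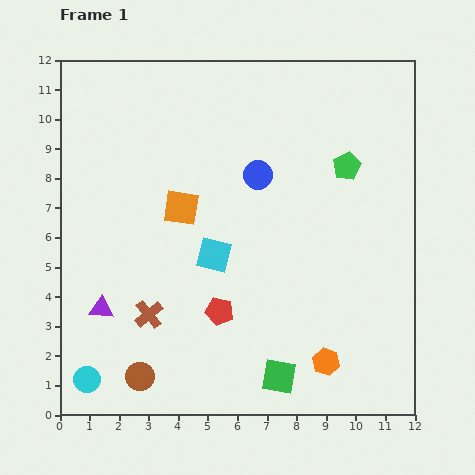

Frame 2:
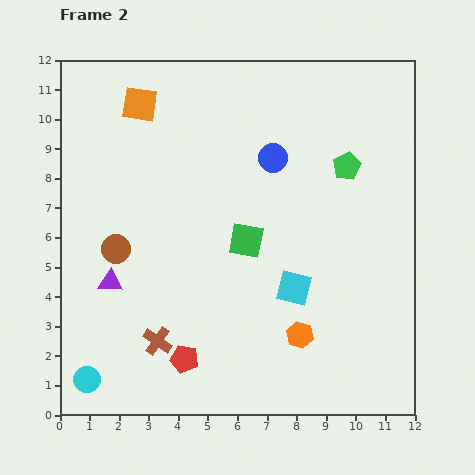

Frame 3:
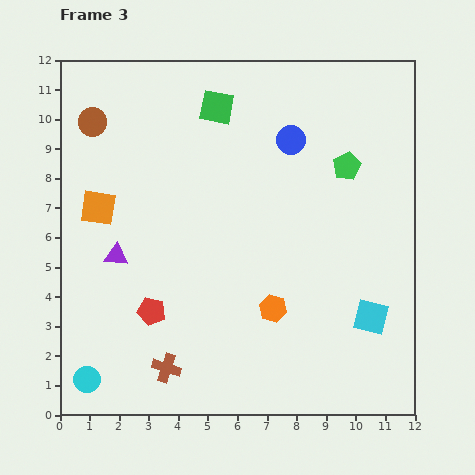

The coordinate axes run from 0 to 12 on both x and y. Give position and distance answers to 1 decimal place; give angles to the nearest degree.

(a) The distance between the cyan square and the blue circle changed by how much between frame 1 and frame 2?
+1.4

Distance in frame 1: 3.1. Distance in frame 2: 4.5.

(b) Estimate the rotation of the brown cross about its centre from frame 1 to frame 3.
32° counter-clockwise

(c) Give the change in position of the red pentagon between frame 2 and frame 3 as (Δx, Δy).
(-1.1, 1.6)

The red pentagon was at (4.2, 1.9) in frame 2 and (3.1, 3.5) in frame 3.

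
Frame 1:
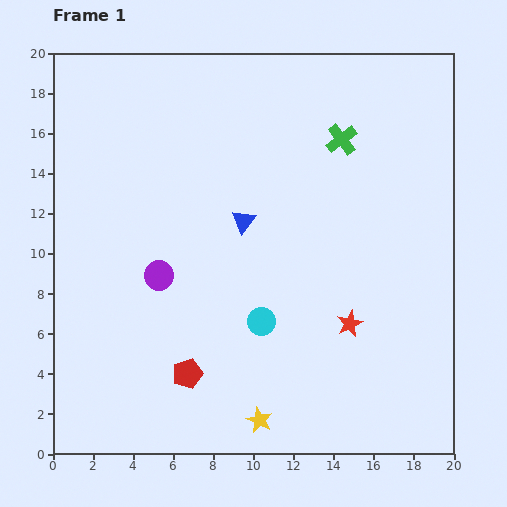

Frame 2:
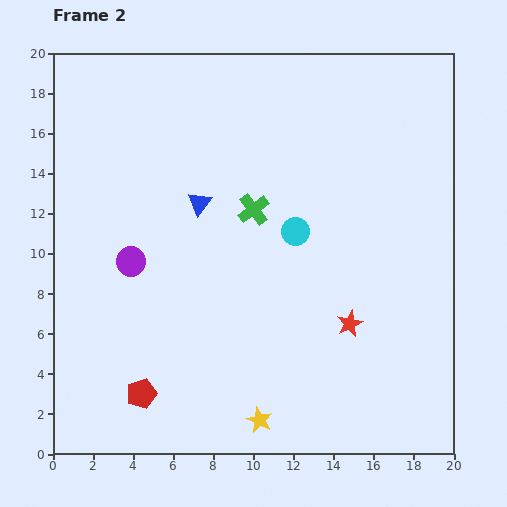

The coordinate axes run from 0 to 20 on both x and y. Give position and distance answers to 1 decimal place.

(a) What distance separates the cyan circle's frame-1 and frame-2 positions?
4.8

The cyan circle moved from (10.4, 6.6) to (12.1, 11.1), a distance of √(1.7² + 4.5²) ≈ 4.8.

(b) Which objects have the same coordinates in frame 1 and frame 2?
the red star, the yellow star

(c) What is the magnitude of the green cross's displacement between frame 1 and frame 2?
5.6

The green cross moved from (14.4, 15.7) to (10.0, 12.2), a distance of √(4.4² + 3.5²) ≈ 5.6.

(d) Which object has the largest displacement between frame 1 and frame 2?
the green cross

(moved 5.6; next 4.8)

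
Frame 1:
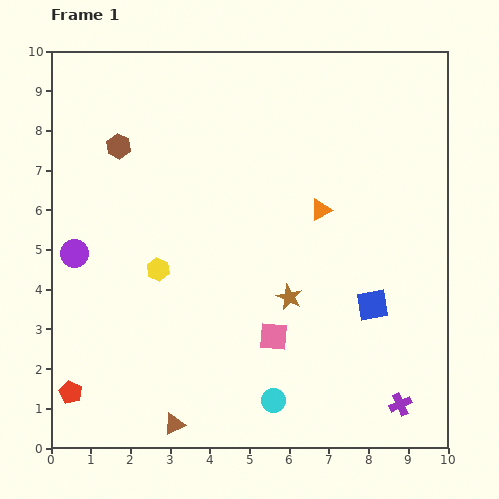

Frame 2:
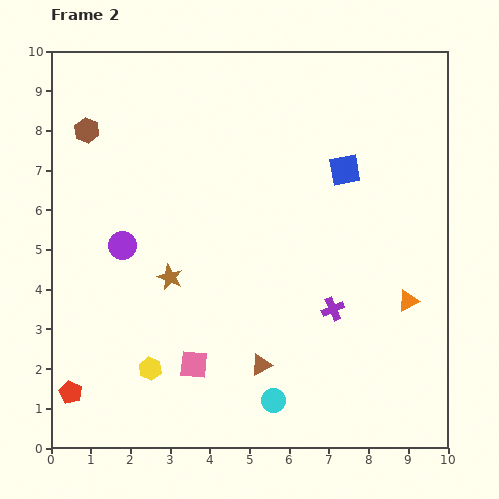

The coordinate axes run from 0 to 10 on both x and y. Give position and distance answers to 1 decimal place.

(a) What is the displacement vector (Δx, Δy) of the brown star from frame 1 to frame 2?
(-3.0, 0.5)

The brown star was at (6.0, 3.8) in frame 1 and (3.0, 4.3) in frame 2.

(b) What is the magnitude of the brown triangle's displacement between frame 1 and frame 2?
2.7

The brown triangle moved from (3.1, 0.6) to (5.3, 2.1), a distance of √(2.2² + 1.5²) ≈ 2.7.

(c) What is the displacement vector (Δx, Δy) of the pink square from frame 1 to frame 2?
(-2.0, -0.7)

The pink square was at (5.6, 2.8) in frame 1 and (3.6, 2.1) in frame 2.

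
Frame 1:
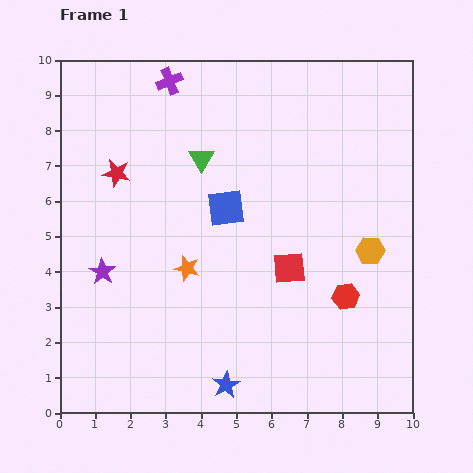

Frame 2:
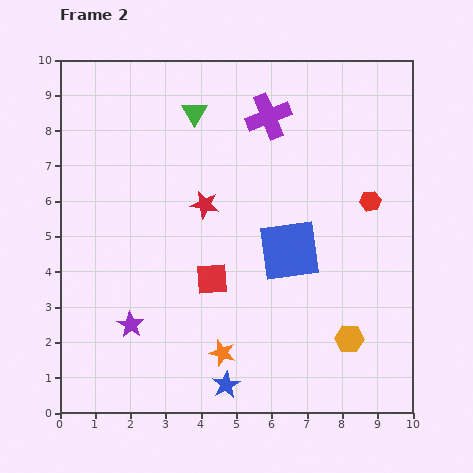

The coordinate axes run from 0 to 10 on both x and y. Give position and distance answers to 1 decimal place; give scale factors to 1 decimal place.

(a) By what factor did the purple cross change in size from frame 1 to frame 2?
1.7×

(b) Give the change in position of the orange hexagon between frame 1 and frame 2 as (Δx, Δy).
(-0.6, -2.5)

The orange hexagon was at (8.8, 4.6) in frame 1 and (8.2, 2.1) in frame 2.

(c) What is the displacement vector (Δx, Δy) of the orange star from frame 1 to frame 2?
(1.0, -2.4)

The orange star was at (3.6, 4.1) in frame 1 and (4.6, 1.7) in frame 2.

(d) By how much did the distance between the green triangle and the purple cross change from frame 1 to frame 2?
-0.3

Distance in frame 1: 2.4. Distance in frame 2: 2.1.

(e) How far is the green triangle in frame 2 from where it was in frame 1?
1.3

The green triangle moved from (4.0, 7.2) to (3.8, 8.5), a distance of √(0.2² + 1.3²) ≈ 1.3.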